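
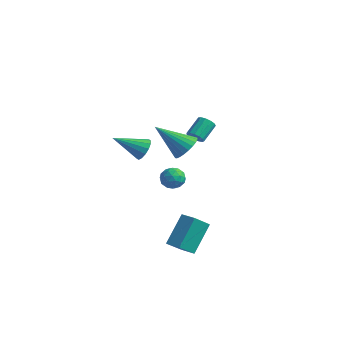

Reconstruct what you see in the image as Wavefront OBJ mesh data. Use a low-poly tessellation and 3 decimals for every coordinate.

v -1.666 -0.255 0.788
v -1.269 -0.809 0.527
v -2.734 -1.465 1.732
v -1.098 -0.709 0.849
v -1.079 -0.488 1.154
v -1.217 -0.204 1.362
v -1.476 0.067 1.416
v -1.785 0.251 1.301
v -2.063 0.299 1.05
v -2.234 0.2 0.728
v -2.253 -0.022 0.422
v -2.114 -0.306 0.215
v -1.856 -0.576 0.161
v -1.546 -0.76 0.275
v 0.292 1.558 1.71
v 0.819 1.579 1.756
v 0.716 2.583 2.477
v 0.188 2.562 2.43
v 0.749 1.744 1.517
v 0.646 2.748 2.238
v 0.534 1.849 1.339
v 0.43 2.853 2.06
v 0.242 1.862 1.279
v 0.138 2.866 1.999
v -0.034 1.779 1.355
v -0.138 2.783 2.076
v -0.207 1.625 1.544
v -0.311 2.629 2.265
v -0.221 1.45 1.786
v -0.325 2.454 2.506
v -0.073 1.31 2.003
v -0.177 2.313 2.724
v 0.192 1.248 2.128
v 0.088 2.252 2.848
v 0.488 1.284 2.119
v 0.384 2.288 2.84
v 0.722 1.408 1.981
v 0.618 2.412 2.701
v -3.782 3.951 -3.772
v -3.173 3.892 -4.235
v -3.207 3.248 -2.925
v -2.598 3.189 -3.388
v -2.767 3.863 -3.062
v -3.123 4.297 -3.585
v -3.257 2.843 -3.575
v -3.613 3.277 -4.098
v -2.849 3.207 -4.113
v -2.546 3.837 -3.796
v -3.834 3.303 -3.364
v -3.531 3.933 -3.047
v -3.528 3.983 -4.078
v -2.852 3.157 -3.082
v -2.951 3.553 -2.89
v -2.593 3.518 -3.163
v -3.499 4.221 -3.696
v -3.141 4.186 -3.968
v -2.902 4.169 -3.278
v -3.239 2.954 -3.192
v -2.881 2.919 -3.464
v -3.787 3.622 -3.997
v -3.429 3.587 -4.27
v -3.478 2.971 -3.882
v -2.979 3.546 -4.279
v -2.641 3.133 -3.781
v -3.029 2.929 -3.891
v -3.238 3.185 -4.198
v -2.802 3.916 -4.092
v -2.463 3.503 -3.594
v -2.563 3.899 -3.402
v -2.772 4.154 -3.71
v -2.611 3.514 -4.021
v -3.917 3.637 -3.566
v -3.578 3.224 -3.068
v -3.608 2.986 -3.45
v -3.817 3.241 -3.758
v -3.739 4.007 -3.379
v -3.401 3.594 -2.881
v -3.142 3.955 -2.962
v -3.351 4.211 -3.269
v -3.769 3.626 -3.139
v 3.526 -2.972 -3.346
v 3.427 -3.973 -2.476
v 3.378 -1.682 -1.877
v 3.279 -2.683 -1.008
v 4.401 -2.977 -3.252
v 4.302 -3.978 -2.383
v 4.253 -1.687 -1.784
v 4.154 -2.688 -0.914
v 2.541 -1.559 3.01
v 3.159 -2.063 3.275
v 1.239 -2.441 4.37
v 3.195 -1.806 3.475
v 3.132 -1.512 3.605
v 2.978 -1.225 3.644
v 2.759 -0.989 3.587
v 2.506 -0.84 3.442
v 2.258 -0.8 3.23
v 2.054 -0.876 2.986
v 1.924 -1.055 2.745
v 1.887 -1.312 2.544
v 1.951 -1.606 2.414
v 2.104 -1.893 2.375
v 2.324 -2.129 2.432
v 2.577 -2.279 2.578
v 2.825 -2.318 2.789
v 3.029 -2.243 3.033
f 2 1 4
f 2 4 3
f 4 1 5
f 4 5 3
f 5 1 6
f 5 6 3
f 6 1 7
f 6 7 3
f 7 1 8
f 7 8 3
f 8 1 9
f 8 9 3
f 9 1 10
f 9 10 3
f 10 1 11
f 10 11 3
f 11 1 12
f 11 12 3
f 12 1 13
f 12 13 3
f 13 1 14
f 13 14 3
f 14 1 2
f 14 2 3
f 16 15 19
f 16 19 17
f 17 19 20
f 17 20 18
f 19 15 21
f 19 21 20
f 20 21 22
f 20 22 18
f 21 15 23
f 21 23 22
f 22 23 24
f 22 24 18
f 23 15 25
f 23 25 24
f 24 25 26
f 24 26 18
f 25 15 27
f 25 27 26
f 26 27 28
f 26 28 18
f 27 15 29
f 27 29 28
f 28 29 30
f 28 30 18
f 29 15 31
f 29 31 30
f 30 31 32
f 30 32 18
f 31 15 33
f 31 33 32
f 32 33 34
f 32 34 18
f 33 15 35
f 33 35 34
f 34 35 36
f 34 36 18
f 35 15 37
f 35 37 36
f 36 37 38
f 36 38 18
f 37 15 16
f 37 16 38
f 38 16 17
f 38 17 18
f 39 76 55
f 76 50 79
f 55 79 44
f 76 79 55
f 39 55 51
f 55 44 56
f 51 56 40
f 55 56 51
f 39 51 60
f 51 40 61
f 60 61 46
f 51 61 60
f 39 60 72
f 60 46 75
f 72 75 49
f 60 75 72
f 39 72 76
f 72 49 80
f 76 80 50
f 72 80 76
f 40 56 67
f 56 44 70
f 67 70 48
f 56 70 67
f 44 79 57
f 79 50 78
f 57 78 43
f 79 78 57
f 50 80 77
f 80 49 73
f 77 73 41
f 80 73 77
f 49 75 74
f 75 46 62
f 74 62 45
f 75 62 74
f 46 61 66
f 61 40 63
f 66 63 47
f 61 63 66
f 42 68 54
f 68 48 69
f 54 69 43
f 68 69 54
f 42 54 52
f 54 43 53
f 52 53 41
f 54 53 52
f 42 52 59
f 52 41 58
f 59 58 45
f 52 58 59
f 42 59 64
f 59 45 65
f 64 65 47
f 59 65 64
f 42 64 68
f 64 47 71
f 68 71 48
f 64 71 68
f 43 69 57
f 69 48 70
f 57 70 44
f 69 70 57
f 41 53 77
f 53 43 78
f 77 78 50
f 53 78 77
f 45 58 74
f 58 41 73
f 74 73 49
f 58 73 74
f 47 65 66
f 65 45 62
f 66 62 46
f 65 62 66
f 48 71 67
f 71 47 63
f 67 63 40
f 71 63 67
f 82 84 81
f 85 82 81
f 81 84 83
f 83 85 81
f 82 88 84
f 86 82 85
f 86 88 82
f 84 88 83
f 87 85 83
f 83 88 87
f 87 86 85
f 88 86 87
f 90 89 92
f 90 92 91
f 92 89 93
f 92 93 91
f 93 89 94
f 93 94 91
f 94 89 95
f 94 95 91
f 95 89 96
f 95 96 91
f 96 89 97
f 96 97 91
f 97 89 98
f 97 98 91
f 98 89 99
f 98 99 91
f 99 89 100
f 99 100 91
f 100 89 101
f 100 101 91
f 101 89 102
f 101 102 91
f 102 89 103
f 102 103 91
f 103 89 104
f 103 104 91
f 104 89 105
f 104 105 91
f 105 89 106
f 105 106 91
f 106 89 90
f 106 90 91



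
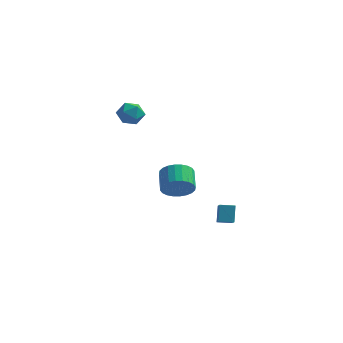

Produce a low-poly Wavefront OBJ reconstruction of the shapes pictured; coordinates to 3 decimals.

v 1.457 -3.255 -4.009
v 1.32 -2.632 -3.04
v 1.035 -2.267 -4.704
v 0.899 -1.643 -3.736
v 2.281 -2.957 -4.084
v 2.145 -2.333 -3.116
v 1.86 -1.968 -4.78
v 1.723 -1.345 -3.811
v -0.503 -4.489 -1.095
v 0.363 -4.388 -0.648
v -0.09 -3.271 -0.019
v -0.957 -3.371 -0.465
v 0.42 -4.186 -0.967
v -0.033 -3.069 -0.338
v 0.336 -4.029 -1.306
v -0.117 -2.912 -0.677
v 0.124 -3.942 -1.612
v -0.329 -2.825 -0.983
v -0.183 -3.939 -1.84
v -0.636 -2.822 -1.21
v -0.539 -4.019 -1.954
v -0.992 -2.902 -1.325
v -0.89 -4.17 -1.937
v -1.343 -3.053 -1.308
v -1.181 -4.371 -1.792
v -1.635 -3.253 -1.163
v -1.37 -4.589 -1.541
v -1.823 -3.472 -0.912
v -1.427 -4.791 -1.222
v -1.88 -3.674 -0.593
v -1.343 -4.948 -0.883
v -1.796 -3.831 -0.254
v -1.131 -5.035 -0.577
v -1.584 -3.918 0.052
v -0.824 -5.038 -0.35
v -1.277 -3.921 0.28
v -0.468 -4.958 -0.235
v -0.921 -3.841 0.394
v -0.117 -4.807 -0.252
v -0.57 -3.69 0.377
v 0.175 -4.607 -0.397
v -0.279 -3.489 0.232
v -4.146 -2.851 3.83
v -3.374 -2.806 4.21
v -3.826 -4.114 3.33
v -3.054 -4.069 3.71
v -3.767 -4.145 4.189
v -3.964 -3.364 4.498
v -3.236 -3.556 3.042
v -3.433 -2.775 3.351
v -2.811 -3.242 3.723
v -3.139 -3.606 4.432
v -4.061 -3.314 3.108
v -4.389 -3.678 3.817
f 2 4 1
f 5 2 1
f 1 4 3
f 3 5 1
f 2 8 4
f 6 2 5
f 6 8 2
f 4 8 3
f 7 5 3
f 3 8 7
f 7 6 5
f 8 6 7
f 10 9 13
f 10 13 11
f 11 13 14
f 11 14 12
f 13 9 15
f 13 15 14
f 14 15 16
f 14 16 12
f 15 9 17
f 15 17 16
f 16 17 18
f 16 18 12
f 17 9 19
f 17 19 18
f 18 19 20
f 18 20 12
f 19 9 21
f 19 21 20
f 20 21 22
f 20 22 12
f 21 9 23
f 21 23 22
f 22 23 24
f 22 24 12
f 23 9 25
f 23 25 24
f 24 25 26
f 24 26 12
f 25 9 27
f 25 27 26
f 26 27 28
f 26 28 12
f 27 9 29
f 27 29 28
f 28 29 30
f 28 30 12
f 29 9 31
f 29 31 30
f 30 31 32
f 30 32 12
f 31 9 33
f 31 33 32
f 32 33 34
f 32 34 12
f 33 9 35
f 33 35 34
f 34 35 36
f 34 36 12
f 35 9 37
f 35 37 36
f 36 37 38
f 36 38 12
f 37 9 39
f 37 39 38
f 38 39 40
f 38 40 12
f 39 9 41
f 39 41 40
f 40 41 42
f 40 42 12
f 41 9 10
f 41 10 42
f 42 10 11
f 42 11 12
f 43 54 48
f 43 48 44
f 43 44 50
f 43 50 53
f 43 53 54
f 44 48 52
f 48 54 47
f 54 53 45
f 53 50 49
f 50 44 51
f 46 52 47
f 46 47 45
f 46 45 49
f 46 49 51
f 46 51 52
f 47 52 48
f 45 47 54
f 49 45 53
f 51 49 50
f 52 51 44



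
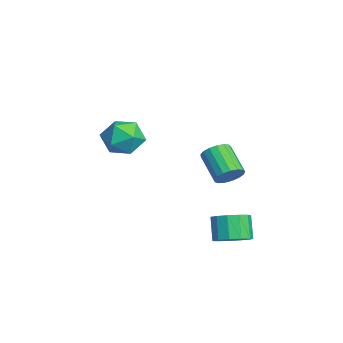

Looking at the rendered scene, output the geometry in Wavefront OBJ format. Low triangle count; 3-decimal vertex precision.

v 3.506 3.205 -3.321
v 4.24 2.915 -2.829
v 3.509 2.965 -1.708
v 2.774 3.255 -2.199
v 4.264 3.439 -2.836
v 3.533 3.488 -1.715
v 4.048 3.888 -2.997
v 3.316 3.937 -1.876
v 3.659 4.121 -3.261
v 2.928 4.17 -2.139
v 3.222 4.063 -3.544
v 2.49 4.112 -2.422
v 2.875 3.732 -3.756
v 2.143 3.782 -2.634
v 2.728 3.235 -3.83
v 1.996 3.284 -2.708
v 2.828 2.728 -3.742
v 2.096 2.777 -2.62
v 3.143 2.373 -3.521
v 2.412 2.422 -2.399
v 3.574 2.282 -3.236
v 2.842 2.331 -2.114
v 3.983 2.484 -2.978
v 3.251 2.533 -1.857
v -1.523 4.104 -1.903
v -1.044 3.701 -1.422
v -2.437 3.292 -0.376
v -2.917 3.696 -0.857
v -1.04 4.052 -1.28
v -2.434 3.643 -0.234
v -1.147 4.414 -1.281
v -2.541 4.006 -0.235
v -1.341 4.706 -1.425
v -2.734 4.297 -0.379
v -1.576 4.86 -1.678
v -2.969 4.451 -0.632
v -1.799 4.84 -1.983
v -3.192 4.432 -0.936
v -1.959 4.653 -2.269
v -3.352 4.244 -1.223
v -2.019 4.339 -2.472
v -3.413 3.93 -1.425
v -1.966 3.972 -2.544
v -3.359 3.563 -1.498
v -1.811 3.635 -2.47
v -3.204 3.226 -1.423
v -1.59 3.406 -2.265
v -2.984 2.997 -1.219
v -1.354 3.336 -1.978
v -2.748 2.928 -0.932
v -1.157 3.443 -1.674
v -2.551 3.034 -0.627
v 1.187 -0.832 2.897
v 2.205 -0.47 2.727
v 1.795 -2.49 3.013
v 2.813 -2.128 2.843
v 2.297 -1.891 3.778
v 1.922 -0.867 3.706
v 2.078 -2.093 2.034
v 1.703 -1.069 1.962
v 2.756 -1.25 2.194
v 2.891 -1.125 3.271
v 1.109 -1.835 2.469
v 1.244 -1.71 3.546
f 2 1 5
f 2 5 3
f 3 5 6
f 3 6 4
f 5 1 7
f 5 7 6
f 6 7 8
f 6 8 4
f 7 1 9
f 7 9 8
f 8 9 10
f 8 10 4
f 9 1 11
f 9 11 10
f 10 11 12
f 10 12 4
f 11 1 13
f 11 13 12
f 12 13 14
f 12 14 4
f 13 1 15
f 13 15 14
f 14 15 16
f 14 16 4
f 15 1 17
f 15 17 16
f 16 17 18
f 16 18 4
f 17 1 19
f 17 19 18
f 18 19 20
f 18 20 4
f 19 1 21
f 19 21 20
f 20 21 22
f 20 22 4
f 21 1 23
f 21 23 22
f 22 23 24
f 22 24 4
f 23 1 2
f 23 2 24
f 24 2 3
f 24 3 4
f 26 25 29
f 26 29 27
f 27 29 30
f 27 30 28
f 29 25 31
f 29 31 30
f 30 31 32
f 30 32 28
f 31 25 33
f 31 33 32
f 32 33 34
f 32 34 28
f 33 25 35
f 33 35 34
f 34 35 36
f 34 36 28
f 35 25 37
f 35 37 36
f 36 37 38
f 36 38 28
f 37 25 39
f 37 39 38
f 38 39 40
f 38 40 28
f 39 25 41
f 39 41 40
f 40 41 42
f 40 42 28
f 41 25 43
f 41 43 42
f 42 43 44
f 42 44 28
f 43 25 45
f 43 45 44
f 44 45 46
f 44 46 28
f 45 25 47
f 45 47 46
f 46 47 48
f 46 48 28
f 47 25 49
f 47 49 48
f 48 49 50
f 48 50 28
f 49 25 51
f 49 51 50
f 50 51 52
f 50 52 28
f 51 25 26
f 51 26 52
f 52 26 27
f 52 27 28
f 53 64 58
f 53 58 54
f 53 54 60
f 53 60 63
f 53 63 64
f 54 58 62
f 58 64 57
f 64 63 55
f 63 60 59
f 60 54 61
f 56 62 57
f 56 57 55
f 56 55 59
f 56 59 61
f 56 61 62
f 57 62 58
f 55 57 64
f 59 55 63
f 61 59 60
f 62 61 54



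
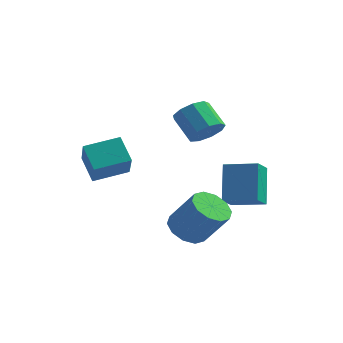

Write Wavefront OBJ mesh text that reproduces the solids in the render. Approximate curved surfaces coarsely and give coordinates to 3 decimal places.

v 1.806 -0.968 -4.298
v 2.557 -0.966 -4.847
v 3.665 -1.03 -3.33
v 2.914 -1.032 -2.782
v 2.423 -0.42 -4.726
v 3.532 -0.484 -3.209
v 2.054 -0.083 -4.442
v 3.162 -0.148 -2.925
v 1.59 -0.085 -4.103
v 2.698 -0.149 -2.586
v 1.208 -0.423 -3.839
v 2.317 -0.488 -2.322
v 1.055 -0.97 -3.75
v 2.163 -1.034 -2.233
v 1.188 -1.516 -3.871
v 2.297 -1.58 -2.354
v 1.558 -1.852 -4.155
v 2.666 -1.917 -2.638
v 2.022 -1.851 -4.494
v 3.13 -1.915 -2.977
v 2.403 -1.512 -4.758
v 3.512 -1.577 -3.241
v 2.283 1.503 -3.728
v 1.877 2.571 -2.16
v 2.277 2.544 -4.438
v 1.871 3.612 -2.87
v 3.769 1.688 -3.47
v 3.363 2.756 -1.902
v 3.763 2.729 -4.18
v 3.357 3.797 -2.612
v -2.315 -1.066 -2.366
v -3.095 -0.465 -1.457
v -1.151 -0.029 -2.053
v -1.931 0.572 -1.143
v -1.709 -2.112 -1.157
v -2.489 -1.511 -0.247
v -0.545 -1.075 -0.843
v -1.325 -0.474 0.066
v 0.846 3.323 -0.799
v 1.439 3.332 -0.163
v 0.448 3.885 0.755
v -0.146 3.877 0.119
v 1.452 3.847 -0.46
v 0.461 4.401 0.458
v 1.181 4.118 -0.916
v 0.19 4.671 0.002
v 0.753 4.016 -1.317
v -0.238 4.57 -0.399
v 0.369 3.591 -1.476
v -0.623 4.144 -0.558
v 0.207 3.04 -1.318
v -0.784 3.594 -0.4
v 0.345 2.622 -0.917
v -0.647 3.175 0.001
v 0.716 2.532 -0.461
v -0.275 3.085 0.456
v 1.149 2.812 -0.163
v 0.157 3.366 0.754
f 2 1 5
f 2 5 3
f 3 5 6
f 3 6 4
f 5 1 7
f 5 7 6
f 6 7 8
f 6 8 4
f 7 1 9
f 7 9 8
f 8 9 10
f 8 10 4
f 9 1 11
f 9 11 10
f 10 11 12
f 10 12 4
f 11 1 13
f 11 13 12
f 12 13 14
f 12 14 4
f 13 1 15
f 13 15 14
f 14 15 16
f 14 16 4
f 15 1 17
f 15 17 16
f 16 17 18
f 16 18 4
f 17 1 19
f 17 19 18
f 18 19 20
f 18 20 4
f 19 1 21
f 19 21 20
f 20 21 22
f 20 22 4
f 21 1 2
f 21 2 22
f 22 2 3
f 22 3 4
f 24 26 23
f 27 24 23
f 23 26 25
f 25 27 23
f 24 30 26
f 28 24 27
f 28 30 24
f 26 30 25
f 29 27 25
f 25 30 29
f 29 28 27
f 30 28 29
f 32 34 31
f 35 32 31
f 31 34 33
f 33 35 31
f 32 38 34
f 36 32 35
f 36 38 32
f 34 38 33
f 37 35 33
f 33 38 37
f 37 36 35
f 38 36 37
f 40 39 43
f 40 43 41
f 41 43 44
f 41 44 42
f 43 39 45
f 43 45 44
f 44 45 46
f 44 46 42
f 45 39 47
f 45 47 46
f 46 47 48
f 46 48 42
f 47 39 49
f 47 49 48
f 48 49 50
f 48 50 42
f 49 39 51
f 49 51 50
f 50 51 52
f 50 52 42
f 51 39 53
f 51 53 52
f 52 53 54
f 52 54 42
f 53 39 55
f 53 55 54
f 54 55 56
f 54 56 42
f 55 39 57
f 55 57 56
f 56 57 58
f 56 58 42
f 57 39 40
f 57 40 58
f 58 40 41
f 58 41 42



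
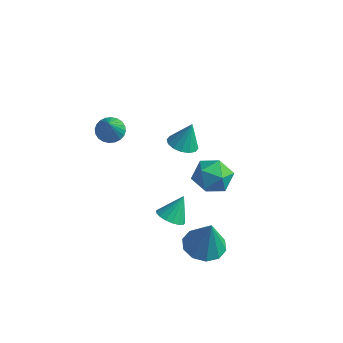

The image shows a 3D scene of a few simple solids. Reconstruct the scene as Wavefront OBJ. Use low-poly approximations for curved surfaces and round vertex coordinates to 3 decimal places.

v -3.05 -2.436 0.449
v -2.468 -2.047 0.424
v -2.35 -3.384 1.991
v -2.626 -1.897 0.589
v -2.848 -1.828 0.732
v -3.101 -1.852 0.832
v -3.346 -1.965 0.874
v -3.546 -2.149 0.851
v -3.671 -2.378 0.767
v -3.701 -2.615 0.635
v -3.632 -2.825 0.475
v -3.474 -2.975 0.31
v -3.252 -3.044 0.167
v -2.999 -3.02 0.067
v -2.754 -2.907 0.025
v -2.554 -2.723 0.048
v -2.429 -2.494 0.132
v -2.399 -2.257 0.264
v 2.877 -3.306 -3.832
v 3.834 -3.512 -4.079
v 3.323 -3.394 -2.028
v 3.776 -2.892 -4.034
v 3.374 -2.43 -3.912
v 2.782 -2.303 -3.759
v 2.227 -2.559 -3.634
v 1.92 -3.1 -3.585
v 1.978 -3.72 -3.63
v 2.38 -4.181 -3.752
v 2.972 -4.309 -3.904
v 3.527 -4.053 -4.029
v 1.727 -4.253 -1.717
v 2.311 -3.971 -2.008
v 1.913 -3.527 -0.643
v 2.062 -3.762 -2.107
v 1.736 -3.665 -2.116
v 1.408 -3.703 -2.034
v 1.154 -3.867 -1.879
v 1.031 -4.119 -1.688
v 1.067 -4.402 -1.503
v 1.255 -4.651 -1.367
v 1.551 -4.808 -1.312
v 1.887 -4.839 -1.349
v 2.187 -4.735 -1.471
v 2.382 -4.521 -1.649
v 2.426 -4.245 -1.843
v -0.953 0.203 -1.372
v -0.306 0.55 -1.604
v -0.707 0.617 -0.068
v -0.59 0.827 -1.639
v -0.971 0.938 -1.602
v -1.347 0.851 -1.503
v -1.618 0.591 -1.37
v -1.71 0.227 -1.237
v -1.6 -0.144 -1.14
v -1.316 -0.421 -1.105
v -0.935 -0.532 -1.142
v -0.558 -0.445 -1.241
v -0.288 -0.185 -1.374
v -0.195 0.179 -1.507
v 0.713 1.194 -4.013
v 1.257 1.234 -3.101
v -0.257 -0.074 -3.379
v 0.287 -0.034 -2.467
v -0.356 0.767 -2.738
v 0.243 1.551 -3.13
v 0.757 -0.391 -3.35
v 1.356 0.393 -3.742
v 1.284 0.255 -2.692
v 0.596 0.97 -2.313
v 0.404 0.19 -4.167
v -0.284 0.905 -3.788
f 2 1 4
f 2 4 3
f 4 1 5
f 4 5 3
f 5 1 6
f 5 6 3
f 6 1 7
f 6 7 3
f 7 1 8
f 7 8 3
f 8 1 9
f 8 9 3
f 9 1 10
f 9 10 3
f 10 1 11
f 10 11 3
f 11 1 12
f 11 12 3
f 12 1 13
f 12 13 3
f 13 1 14
f 13 14 3
f 14 1 15
f 14 15 3
f 15 1 16
f 15 16 3
f 16 1 17
f 16 17 3
f 17 1 18
f 17 18 3
f 18 1 2
f 18 2 3
f 20 19 22
f 20 22 21
f 22 19 23
f 22 23 21
f 23 19 24
f 23 24 21
f 24 19 25
f 24 25 21
f 25 19 26
f 25 26 21
f 26 19 27
f 26 27 21
f 27 19 28
f 27 28 21
f 28 19 29
f 28 29 21
f 29 19 30
f 29 30 21
f 30 19 20
f 30 20 21
f 32 31 34
f 32 34 33
f 34 31 35
f 34 35 33
f 35 31 36
f 35 36 33
f 36 31 37
f 36 37 33
f 37 31 38
f 37 38 33
f 38 31 39
f 38 39 33
f 39 31 40
f 39 40 33
f 40 31 41
f 40 41 33
f 41 31 42
f 41 42 33
f 42 31 43
f 42 43 33
f 43 31 44
f 43 44 33
f 44 31 45
f 44 45 33
f 45 31 32
f 45 32 33
f 47 46 49
f 47 49 48
f 49 46 50
f 49 50 48
f 50 46 51
f 50 51 48
f 51 46 52
f 51 52 48
f 52 46 53
f 52 53 48
f 53 46 54
f 53 54 48
f 54 46 55
f 54 55 48
f 55 46 56
f 55 56 48
f 56 46 57
f 56 57 48
f 57 46 58
f 57 58 48
f 58 46 59
f 58 59 48
f 59 46 47
f 59 47 48
f 60 71 65
f 60 65 61
f 60 61 67
f 60 67 70
f 60 70 71
f 61 65 69
f 65 71 64
f 71 70 62
f 70 67 66
f 67 61 68
f 63 69 64
f 63 64 62
f 63 62 66
f 63 66 68
f 63 68 69
f 64 69 65
f 62 64 71
f 66 62 70
f 68 66 67
f 69 68 61



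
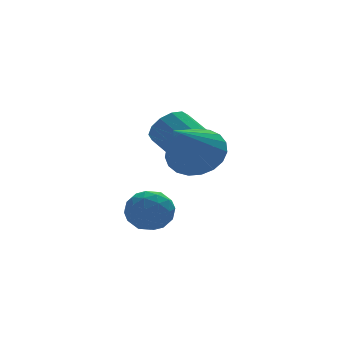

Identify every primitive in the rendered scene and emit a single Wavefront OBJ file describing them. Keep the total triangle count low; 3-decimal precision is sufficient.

v 1.906 1.22 1.85
v 2.224 1.052 2.415
v 1.911 2.012 2.876
v 1.594 2.18 2.31
v 2.476 1.236 2.203
v 2.163 2.196 2.663
v 2.547 1.415 1.878
v 2.234 2.375 2.338
v 2.414 1.532 1.544
v 2.102 2.492 2.005
v 2.121 1.55 1.307
v 1.808 2.51 1.768
v 1.759 1.463 1.243
v 1.446 2.423 1.703
v 1.444 1.299 1.371
v 1.131 2.259 1.832
v 1.276 1.11 1.651
v 0.963 2.07 2.112
v 1.308 0.956 1.994
v 0.995 1.916 2.455
v 1.53 0.885 2.292
v 1.217 1.846 2.752
v 1.871 0.921 2.449
v 1.559 1.882 2.909
v 0.314 0.829 -0.047
v 0.823 0.387 -0.285
v -0.243 -0.067 0.425
v 0.266 -0.509 0.187
v 0.413 -0.042 0.708
v 0.758 0.512 0.416
v -0.178 -0.192 -0.276
v 0.167 0.362 -0.568
v 0.519 -0.244 -0.427
v 0.884 -0.151 0.181
v -0.304 0.471 -0.041
v 0.061 0.564 0.567
v 0.618 0.687 -0.208
v -0.038 -0.367 0.348
v 0.049 -0.092 0.654
v 0.348 -0.352 0.513
v 0.579 0.761 0.204
v 0.878 0.501 0.064
v 0.637 0.248 0.648
v -0.298 -0.181 0.076
v 0.001 -0.441 -0.064
v 0.232 0.672 -0.373
v 0.531 0.412 -0.514
v -0.057 0.072 -0.508
v 0.738 0.056 -0.431
v 0.41 -0.471 -0.153
v 0.15 -0.285 -0.425
v 0.352 0.041 -0.597
v 0.953 0.111 -0.074
v 0.625 -0.416 0.204
v 0.712 -0.142 0.51
v 0.914 0.184 0.338
v 0.774 -0.26 -0.157
v -0.045 0.736 -0.064
v -0.373 0.209 0.214
v -0.334 0.136 -0.198
v -0.132 0.462 -0.37
v 0.17 0.791 0.293
v -0.158 0.264 0.571
v 0.228 0.279 0.737
v 0.43 0.605 0.565
v -0.194 0.58 0.297
v 1.137 -0.966 2.422
v 1.834 -1.276 2.772
v 0.163 -1.874 3.558
v 1.782 -0.986 2.959
v 1.618 -0.692 3.053
v 1.371 -0.446 3.038
v 1.083 -0.289 2.917
v 0.805 -0.25 2.709
v 0.584 -0.335 2.453
v 0.458 -0.528 2.19
v 0.45 -0.798 1.968
v 0.561 -1.096 1.824
v 0.771 -1.372 1.784
v 1.044 -1.578 1.854
v 1.334 -1.678 2.022
v 1.589 -1.655 2.259
v 1.766 -1.513 2.524
f 2 1 5
f 2 5 3
f 3 5 6
f 3 6 4
f 5 1 7
f 5 7 6
f 6 7 8
f 6 8 4
f 7 1 9
f 7 9 8
f 8 9 10
f 8 10 4
f 9 1 11
f 9 11 10
f 10 11 12
f 10 12 4
f 11 1 13
f 11 13 12
f 12 13 14
f 12 14 4
f 13 1 15
f 13 15 14
f 14 15 16
f 14 16 4
f 15 1 17
f 15 17 16
f 16 17 18
f 16 18 4
f 17 1 19
f 17 19 18
f 18 19 20
f 18 20 4
f 19 1 21
f 19 21 20
f 20 21 22
f 20 22 4
f 21 1 23
f 21 23 22
f 22 23 24
f 22 24 4
f 23 1 2
f 23 2 24
f 24 2 3
f 24 3 4
f 25 62 41
f 62 36 65
f 41 65 30
f 62 65 41
f 25 41 37
f 41 30 42
f 37 42 26
f 41 42 37
f 25 37 46
f 37 26 47
f 46 47 32
f 37 47 46
f 25 46 58
f 46 32 61
f 58 61 35
f 46 61 58
f 25 58 62
f 58 35 66
f 62 66 36
f 58 66 62
f 26 42 53
f 42 30 56
f 53 56 34
f 42 56 53
f 30 65 43
f 65 36 64
f 43 64 29
f 65 64 43
f 36 66 63
f 66 35 59
f 63 59 27
f 66 59 63
f 35 61 60
f 61 32 48
f 60 48 31
f 61 48 60
f 32 47 52
f 47 26 49
f 52 49 33
f 47 49 52
f 28 54 40
f 54 34 55
f 40 55 29
f 54 55 40
f 28 40 38
f 40 29 39
f 38 39 27
f 40 39 38
f 28 38 45
f 38 27 44
f 45 44 31
f 38 44 45
f 28 45 50
f 45 31 51
f 50 51 33
f 45 51 50
f 28 50 54
f 50 33 57
f 54 57 34
f 50 57 54
f 29 55 43
f 55 34 56
f 43 56 30
f 55 56 43
f 27 39 63
f 39 29 64
f 63 64 36
f 39 64 63
f 31 44 60
f 44 27 59
f 60 59 35
f 44 59 60
f 33 51 52
f 51 31 48
f 52 48 32
f 51 48 52
f 34 57 53
f 57 33 49
f 53 49 26
f 57 49 53
f 68 67 70
f 68 70 69
f 70 67 71
f 70 71 69
f 71 67 72
f 71 72 69
f 72 67 73
f 72 73 69
f 73 67 74
f 73 74 69
f 74 67 75
f 74 75 69
f 75 67 76
f 75 76 69
f 76 67 77
f 76 77 69
f 77 67 78
f 77 78 69
f 78 67 79
f 78 79 69
f 79 67 80
f 79 80 69
f 80 67 81
f 80 81 69
f 81 67 82
f 81 82 69
f 82 67 83
f 82 83 69
f 83 67 68
f 83 68 69



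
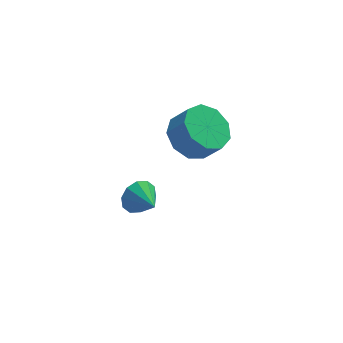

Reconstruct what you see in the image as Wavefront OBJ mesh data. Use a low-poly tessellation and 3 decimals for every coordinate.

v -1.589 -0.846 0.891
v -1.057 0.047 0.915
v -0.479 -0.32 1.813
v -1.011 -1.214 1.789
v -1.643 0.102 1.314
v -1.066 -0.266 2.213
v -2.204 -0.287 1.515
v -1.626 -0.654 2.414
v -2.477 -0.937 1.424
v -1.899 -1.305 2.323
v -2.334 -1.545 1.084
v -1.756 -1.913 1.982
v -1.843 -1.826 0.653
v -1.265 -2.194 1.551
v -1.233 -1.648 0.333
v -0.655 -2.016 1.232
v -0.789 -1.095 0.274
v -0.211 -1.463 1.173
v -0.72 -0.426 0.504
v -0.142 -0.793 1.403
v -3.455 -0.421 -3.042
v -3.015 -0.473 -3.672
v -3.025 -1.439 -2.658
v -2.767 -0.242 -3.338
v -2.782 -0.08 -2.891
v -3.053 -0.048 -2.501
v -3.479 -0.158 -2.318
v -3.895 -0.369 -2.412
v -4.143 -0.6 -2.746
v -4.128 -0.762 -3.193
v -3.857 -0.794 -3.583
v -3.431 -0.684 -3.765
f 2 1 5
f 2 5 3
f 3 5 6
f 3 6 4
f 5 1 7
f 5 7 6
f 6 7 8
f 6 8 4
f 7 1 9
f 7 9 8
f 8 9 10
f 8 10 4
f 9 1 11
f 9 11 10
f 10 11 12
f 10 12 4
f 11 1 13
f 11 13 12
f 12 13 14
f 12 14 4
f 13 1 15
f 13 15 14
f 14 15 16
f 14 16 4
f 15 1 17
f 15 17 16
f 16 17 18
f 16 18 4
f 17 1 19
f 17 19 18
f 18 19 20
f 18 20 4
f 19 1 2
f 19 2 20
f 20 2 3
f 20 3 4
f 22 21 24
f 22 24 23
f 24 21 25
f 24 25 23
f 25 21 26
f 25 26 23
f 26 21 27
f 26 27 23
f 27 21 28
f 27 28 23
f 28 21 29
f 28 29 23
f 29 21 30
f 29 30 23
f 30 21 31
f 30 31 23
f 31 21 32
f 31 32 23
f 32 21 22
f 32 22 23



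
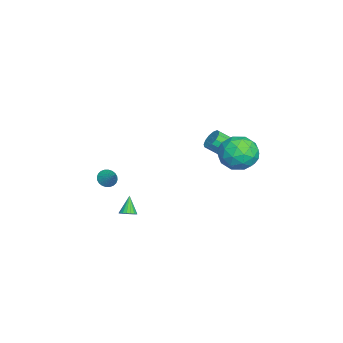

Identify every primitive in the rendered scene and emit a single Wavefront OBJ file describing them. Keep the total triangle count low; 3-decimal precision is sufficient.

v -2.758 -3.524 -0.162
v -2.425 -3.322 -0.644
v -1.982 -2.936 0.622
v -2.586 -3.143 -0.619
v -2.773 -3.022 -0.525
v -2.957 -2.978 -0.375
v -3.112 -3.016 -0.193
v -3.212 -3.132 -0.006
v -3.244 -3.308 0.157
v -3.201 -3.517 0.272
v -3.091 -3.726 0.321
v -2.931 -3.906 0.296
v -2.744 -4.027 0.202
v -2.559 -4.071 0.052
v -2.404 -4.033 -0.13
v -2.304 -3.917 -0.317
v -2.272 -3.741 -0.48
v -2.315 -3.532 -0.595
v -0.679 4.729 4.693
v 0.423 4.388 4.298
v -1.523 3.612 3.302
v -0.421 3.271 2.907
v -0.824 2.89 3.993
v -0.302 3.58 4.853
v -0.798 4.42 2.747
v -0.276 5.11 3.607
v 0.35 4.197 3.095
v 0.334 3.251 3.865
v -1.434 4.749 3.735
v -1.45 3.803 4.505
v -0.054 4.657 4.617
v -1.046 3.343 2.983
v -1.283 3.119 3.621
v -0.635 2.919 3.389
v -0.48 4.182 4.944
v 0.168 3.982 4.711
v -0.566 3.101 4.532
v -1.268 4.018 2.889
v -0.62 3.818 2.656
v -0.465 5.081 4.211
v 0.183 4.881 3.979
v -0.534 4.899 3.068
v 0.551 4.344 3.678
v 0.055 3.687 2.861
v -0.167 4.362 2.767
v 0.14 4.768 3.272
v 0.541 3.788 4.131
v 0.045 3.131 3.314
v -0.192 2.907 3.952
v 0.115 3.313 4.457
v 0.498 3.676 3.424
v -1.145 4.869 4.286
v -1.641 4.212 3.469
v -1.215 4.687 3.143
v -0.908 5.093 3.648
v -1.155 4.313 4.739
v -1.651 3.656 3.922
v -1.24 3.232 4.328
v -0.933 3.638 4.833
v -1.598 4.324 4.176
v -3.091 3.476 2.473
v -2.407 3.564 2.449
v -2.225 2.392 3.384
v -2.909 2.304 3.407
v -2.536 3.78 2.746
v -2.353 2.609 3.68
v -2.84 3.9 2.956
v -2.657 2.728 3.89
v -3.225 3.885 3.012
v -3.042 2.713 3.947
v -3.567 3.74 2.897
v -3.384 2.568 3.832
v -3.758 3.512 2.648
v -3.575 2.34 3.582
v -3.737 3.271 2.343
v -3.555 2.1 3.277
v -3.512 3.096 2.079
v -3.329 1.924 3.013
v -3.153 3.042 1.94
v -2.97 1.87 2.875
v -2.774 3.125 1.97
v -2.591 1.953 2.905
v -2.496 3.32 2.16
v -2.314 2.148 3.095
v 0.438 -1.885 -0.868
v 0.698 -1.492 -0.672
v -0.278 -1.895 0.108
v 0.535 -1.39 -0.792
v 0.352 -1.386 -0.926
v 0.186 -1.48 -1.049
v 0.07 -1.655 -1.135
v 0.027 -1.875 -1.169
v 0.065 -2.097 -1.144
v 0.177 -2.277 -1.063
v 0.341 -2.38 -0.944
v 0.524 -2.384 -0.81
v 0.69 -2.29 -0.687
v 0.806 -2.115 -0.6
v 0.849 -1.895 -0.566
v 0.811 -1.672 -0.592
f 2 1 4
f 2 4 3
f 4 1 5
f 4 5 3
f 5 1 6
f 5 6 3
f 6 1 7
f 6 7 3
f 7 1 8
f 7 8 3
f 8 1 9
f 8 9 3
f 9 1 10
f 9 10 3
f 10 1 11
f 10 11 3
f 11 1 12
f 11 12 3
f 12 1 13
f 12 13 3
f 13 1 14
f 13 14 3
f 14 1 15
f 14 15 3
f 15 1 16
f 15 16 3
f 16 1 17
f 16 17 3
f 17 1 18
f 17 18 3
f 18 1 2
f 18 2 3
f 19 56 35
f 56 30 59
f 35 59 24
f 56 59 35
f 19 35 31
f 35 24 36
f 31 36 20
f 35 36 31
f 19 31 40
f 31 20 41
f 40 41 26
f 31 41 40
f 19 40 52
f 40 26 55
f 52 55 29
f 40 55 52
f 19 52 56
f 52 29 60
f 56 60 30
f 52 60 56
f 20 36 47
f 36 24 50
f 47 50 28
f 36 50 47
f 24 59 37
f 59 30 58
f 37 58 23
f 59 58 37
f 30 60 57
f 60 29 53
f 57 53 21
f 60 53 57
f 29 55 54
f 55 26 42
f 54 42 25
f 55 42 54
f 26 41 46
f 41 20 43
f 46 43 27
f 41 43 46
f 22 48 34
f 48 28 49
f 34 49 23
f 48 49 34
f 22 34 32
f 34 23 33
f 32 33 21
f 34 33 32
f 22 32 39
f 32 21 38
f 39 38 25
f 32 38 39
f 22 39 44
f 39 25 45
f 44 45 27
f 39 45 44
f 22 44 48
f 44 27 51
f 48 51 28
f 44 51 48
f 23 49 37
f 49 28 50
f 37 50 24
f 49 50 37
f 21 33 57
f 33 23 58
f 57 58 30
f 33 58 57
f 25 38 54
f 38 21 53
f 54 53 29
f 38 53 54
f 27 45 46
f 45 25 42
f 46 42 26
f 45 42 46
f 28 51 47
f 51 27 43
f 47 43 20
f 51 43 47
f 62 61 65
f 62 65 63
f 63 65 66
f 63 66 64
f 65 61 67
f 65 67 66
f 66 67 68
f 66 68 64
f 67 61 69
f 67 69 68
f 68 69 70
f 68 70 64
f 69 61 71
f 69 71 70
f 70 71 72
f 70 72 64
f 71 61 73
f 71 73 72
f 72 73 74
f 72 74 64
f 73 61 75
f 73 75 74
f 74 75 76
f 74 76 64
f 75 61 77
f 75 77 76
f 76 77 78
f 76 78 64
f 77 61 79
f 77 79 78
f 78 79 80
f 78 80 64
f 79 61 81
f 79 81 80
f 80 81 82
f 80 82 64
f 81 61 83
f 81 83 82
f 82 83 84
f 82 84 64
f 83 61 62
f 83 62 84
f 84 62 63
f 84 63 64
f 86 85 88
f 86 88 87
f 88 85 89
f 88 89 87
f 89 85 90
f 89 90 87
f 90 85 91
f 90 91 87
f 91 85 92
f 91 92 87
f 92 85 93
f 92 93 87
f 93 85 94
f 93 94 87
f 94 85 95
f 94 95 87
f 95 85 96
f 95 96 87
f 96 85 97
f 96 97 87
f 97 85 98
f 97 98 87
f 98 85 99
f 98 99 87
f 99 85 100
f 99 100 87
f 100 85 86
f 100 86 87



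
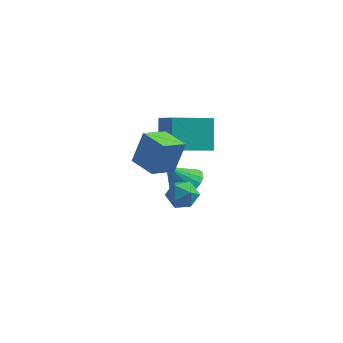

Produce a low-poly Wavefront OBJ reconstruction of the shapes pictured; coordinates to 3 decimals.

v -0.172 -0.293 0.793
v -0.35 0.884 2.143
v -0.943 0.527 -0.023
v -1.121 1.704 1.327
v 1.621 0.736 0.133
v 1.443 1.913 1.483
v 0.85 1.556 -0.683
v 0.672 2.733 0.667
v 0.149 2.13 -3.812
v 0.894 1.691 -3.311
v -0.809 1.97 -2.528
v 0.952 2.092 -3.217
v 0.871 2.5 -3.227
v 0.665 2.843 -3.337
v 0.37 3.064 -3.53
v 0.037 3.123 -3.771
v -0.277 3.011 -4.02
v -0.517 2.746 -4.232
v -0.642 2.375 -4.372
v -0.63 1.962 -4.415
v -0.484 1.577 -4.354
v -0.228 1.289 -4.199
v 0.094 1.146 -3.977
v 0.425 1.173 -3.726
v 0.708 1.366 -3.491
v 0.899 -1.914 -0.403
v 1.456 -2.505 -0.229
v -0.096 -2.795 -0.211
v 0.461 -3.386 -0.037
v 0.348 -2.754 0.49
v 0.964 -2.209 0.371
v 0.396 -3.091 -0.811
v 1.012 -2.546 -0.93
v 1.145 -3.233 -0.481
v 1.116 -3.024 0.322
v 0.244 -2.276 -0.762
v 0.215 -2.067 0.041
v -1.633 -2.502 1.768
v -1.201 -1.959 3.309
v -0.78 -1.528 1.186
v -0.348 -0.984 2.726
v -0.572 -3.416 1.794
v -0.14 -2.872 3.334
v 0.281 -2.441 1.211
v 0.713 -1.898 2.752
f 2 4 1
f 5 2 1
f 1 4 3
f 3 5 1
f 2 8 4
f 6 2 5
f 6 8 2
f 4 8 3
f 7 5 3
f 3 8 7
f 7 6 5
f 8 6 7
f 10 9 12
f 10 12 11
f 12 9 13
f 12 13 11
f 13 9 14
f 13 14 11
f 14 9 15
f 14 15 11
f 15 9 16
f 15 16 11
f 16 9 17
f 16 17 11
f 17 9 18
f 17 18 11
f 18 9 19
f 18 19 11
f 19 9 20
f 19 20 11
f 20 9 21
f 20 21 11
f 21 9 22
f 21 22 11
f 22 9 23
f 22 23 11
f 23 9 24
f 23 24 11
f 24 9 25
f 24 25 11
f 25 9 10
f 25 10 11
f 26 37 31
f 26 31 27
f 26 27 33
f 26 33 36
f 26 36 37
f 27 31 35
f 31 37 30
f 37 36 28
f 36 33 32
f 33 27 34
f 29 35 30
f 29 30 28
f 29 28 32
f 29 32 34
f 29 34 35
f 30 35 31
f 28 30 37
f 32 28 36
f 34 32 33
f 35 34 27
f 39 41 38
f 42 39 38
f 38 41 40
f 40 42 38
f 39 45 41
f 43 39 42
f 43 45 39
f 41 45 40
f 44 42 40
f 40 45 44
f 44 43 42
f 45 43 44



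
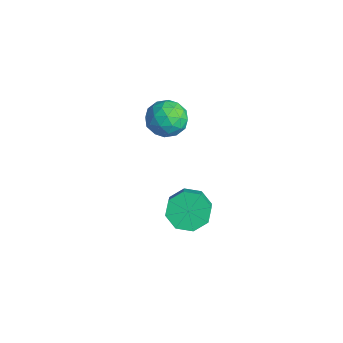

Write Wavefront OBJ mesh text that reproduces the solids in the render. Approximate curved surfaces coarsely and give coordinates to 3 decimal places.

v -3.4 0.845 -1.18
v -2.779 1.599 -1.027
v -2.281 -0.179 -0.673
v -1.66 0.575 -0.52
v -2.457 0.467 0.055
v -3.148 1.099 -0.259
v -1.912 0.321 -1.441
v -2.603 0.953 -1.755
v -1.859 1.275 -1.189
v -2.196 1.365 -0.264
v -2.864 0.055 -1.436
v -3.201 0.145 -0.511
v -3.188 1.312 -1.148
v -1.872 0.108 -0.552
v -2.341 0.044 -0.214
v -1.976 0.488 -0.124
v -3.405 1.018 -0.696
v -3.04 1.461 -0.607
v -2.85 0.796 0.03
v -2.02 -0.041 -1.093
v -1.655 0.402 -1.004
v -3.084 0.932 -1.576
v -2.719 1.376 -1.486
v -2.21 0.624 -1.73
v -2.282 1.564 -1.154
v -1.625 0.963 -0.855
v -1.772 0.813 -1.397
v -2.179 1.185 -1.581
v -2.48 1.617 -0.61
v -1.823 1.016 -0.312
v -2.291 0.952 0.026
v -2.697 1.324 -0.158
v -1.94 1.427 -0.705
v -3.237 0.404 -1.388
v -2.58 -0.197 -1.09
v -2.363 0.096 -1.542
v -2.769 0.468 -1.726
v -3.435 0.457 -0.845
v -2.778 -0.144 -0.546
v -2.881 0.235 -0.119
v -3.288 0.607 -0.303
v -3.12 -0.007 -0.995
v 1.914 -0.334 -2.491
v 2.552 -0.412 -3.191
v 3.484 -0.884 -2.289
v 2.846 -0.806 -1.589
v 2.57 0.24 -2.868
v 3.502 -0.232 -1.967
v 2.204 0.555 -2.325
v 3.136 0.083 -1.423
v 1.668 0.35 -1.879
v 2.6 -0.122 -0.977
v 1.276 -0.256 -1.791
v 2.208 -0.728 -0.889
v 1.258 -0.908 -2.113
v 2.19 -1.38 -1.212
v 1.624 -1.223 -2.657
v 2.556 -1.695 -1.755
v 2.16 -1.018 -3.103
v 3.092 -1.49 -2.201
f 1 38 17
f 38 12 41
f 17 41 6
f 38 41 17
f 1 17 13
f 17 6 18
f 13 18 2
f 17 18 13
f 1 13 22
f 13 2 23
f 22 23 8
f 13 23 22
f 1 22 34
f 22 8 37
f 34 37 11
f 22 37 34
f 1 34 38
f 34 11 42
f 38 42 12
f 34 42 38
f 2 18 29
f 18 6 32
f 29 32 10
f 18 32 29
f 6 41 19
f 41 12 40
f 19 40 5
f 41 40 19
f 12 42 39
f 42 11 35
f 39 35 3
f 42 35 39
f 11 37 36
f 37 8 24
f 36 24 7
f 37 24 36
f 8 23 28
f 23 2 25
f 28 25 9
f 23 25 28
f 4 30 16
f 30 10 31
f 16 31 5
f 30 31 16
f 4 16 14
f 16 5 15
f 14 15 3
f 16 15 14
f 4 14 21
f 14 3 20
f 21 20 7
f 14 20 21
f 4 21 26
f 21 7 27
f 26 27 9
f 21 27 26
f 4 26 30
f 26 9 33
f 30 33 10
f 26 33 30
f 5 31 19
f 31 10 32
f 19 32 6
f 31 32 19
f 3 15 39
f 15 5 40
f 39 40 12
f 15 40 39
f 7 20 36
f 20 3 35
f 36 35 11
f 20 35 36
f 9 27 28
f 27 7 24
f 28 24 8
f 27 24 28
f 10 33 29
f 33 9 25
f 29 25 2
f 33 25 29
f 44 43 47
f 44 47 45
f 45 47 48
f 45 48 46
f 47 43 49
f 47 49 48
f 48 49 50
f 48 50 46
f 49 43 51
f 49 51 50
f 50 51 52
f 50 52 46
f 51 43 53
f 51 53 52
f 52 53 54
f 52 54 46
f 53 43 55
f 53 55 54
f 54 55 56
f 54 56 46
f 55 43 57
f 55 57 56
f 56 57 58
f 56 58 46
f 57 43 59
f 57 59 58
f 58 59 60
f 58 60 46
f 59 43 44
f 59 44 60
f 60 44 45
f 60 45 46



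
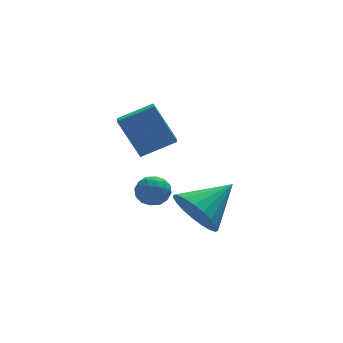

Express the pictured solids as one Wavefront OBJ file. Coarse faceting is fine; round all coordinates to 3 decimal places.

v -3.751 1.75 0.124
v -4.347 2.506 1.538
v -3.451 2.868 -0.347
v -4.047 3.624 1.067
v -2.473 1.656 0.713
v -3.069 2.412 2.127
v -2.173 2.774 0.242
v -2.769 3.53 1.656
v -3.964 1.638 -1.746
v -3.56 2.162 -1.625
v -3.18 0.958 -1.415
v -2.776 1.482 -1.294
v -3.318 1.379 -0.908
v -3.802 1.799 -1.113
v -2.938 1.321 -1.927
v -3.422 1.741 -2.132
v -2.926 1.966 -1.737
v -3.16 2.002 -1.107
v -3.58 1.118 -1.933
v -3.814 1.154 -1.303
v -3.83 1.96 -1.714
v -2.91 1.16 -1.326
v -3.228 1.099 -1.099
v -2.991 1.408 -1.028
v -3.973 1.746 -1.414
v -3.735 2.055 -1.342
v -3.593 1.594 -0.921
v -3.005 1.065 -1.698
v -2.767 1.374 -1.626
v -3.749 1.712 -2.012
v -3.512 2.021 -1.941
v -3.147 1.526 -2.119
v -3.22 2.153 -1.709
v -2.76 1.753 -1.515
v -2.855 1.658 -1.887
v -3.139 1.905 -2.007
v -3.358 2.174 -1.339
v -2.898 1.774 -1.145
v -3.216 1.713 -0.918
v -3.501 1.96 -1.038
v -2.986 2.059 -1.405
v -3.842 1.346 -1.895
v -3.382 0.946 -1.701
v -3.239 1.16 -2.002
v -3.524 1.407 -2.122
v -3.98 1.367 -1.525
v -3.52 0.967 -1.331
v -3.601 1.215 -1.033
v -3.885 1.462 -1.153
v -3.754 1.061 -1.635
v -2.676 -1.029 -1.202
v -2.129 -1.757 -1.704
v -1.204 -0.491 -0.378
v -2.101 -1.421 -1.974
v -2.172 -1.017 -2.111
v -2.33 -0.615 -2.091
v -2.548 -0.284 -1.916
v -2.788 -0.083 -1.619
v -3.009 -0.044 -1.249
v -3.172 -0.176 -0.871
v -3.249 -0.456 -0.55
v -3.228 -0.834 -0.342
v -3.111 -1.246 -0.282
v -2.918 -1.621 -0.382
v -2.684 -1.893 -0.623
v -2.449 -2.015 -0.964
v -2.252 -1.967 -1.346
f 2 4 1
f 5 2 1
f 1 4 3
f 3 5 1
f 2 8 4
f 6 2 5
f 6 8 2
f 4 8 3
f 7 5 3
f 3 8 7
f 7 6 5
f 8 6 7
f 9 46 25
f 46 20 49
f 25 49 14
f 46 49 25
f 9 25 21
f 25 14 26
f 21 26 10
f 25 26 21
f 9 21 30
f 21 10 31
f 30 31 16
f 21 31 30
f 9 30 42
f 30 16 45
f 42 45 19
f 30 45 42
f 9 42 46
f 42 19 50
f 46 50 20
f 42 50 46
f 10 26 37
f 26 14 40
f 37 40 18
f 26 40 37
f 14 49 27
f 49 20 48
f 27 48 13
f 49 48 27
f 20 50 47
f 50 19 43
f 47 43 11
f 50 43 47
f 19 45 44
f 45 16 32
f 44 32 15
f 45 32 44
f 16 31 36
f 31 10 33
f 36 33 17
f 31 33 36
f 12 38 24
f 38 18 39
f 24 39 13
f 38 39 24
f 12 24 22
f 24 13 23
f 22 23 11
f 24 23 22
f 12 22 29
f 22 11 28
f 29 28 15
f 22 28 29
f 12 29 34
f 29 15 35
f 34 35 17
f 29 35 34
f 12 34 38
f 34 17 41
f 38 41 18
f 34 41 38
f 13 39 27
f 39 18 40
f 27 40 14
f 39 40 27
f 11 23 47
f 23 13 48
f 47 48 20
f 23 48 47
f 15 28 44
f 28 11 43
f 44 43 19
f 28 43 44
f 17 35 36
f 35 15 32
f 36 32 16
f 35 32 36
f 18 41 37
f 41 17 33
f 37 33 10
f 41 33 37
f 52 51 54
f 52 54 53
f 54 51 55
f 54 55 53
f 55 51 56
f 55 56 53
f 56 51 57
f 56 57 53
f 57 51 58
f 57 58 53
f 58 51 59
f 58 59 53
f 59 51 60
f 59 60 53
f 60 51 61
f 60 61 53
f 61 51 62
f 61 62 53
f 62 51 63
f 62 63 53
f 63 51 64
f 63 64 53
f 64 51 65
f 64 65 53
f 65 51 66
f 65 66 53
f 66 51 67
f 66 67 53
f 67 51 52
f 67 52 53



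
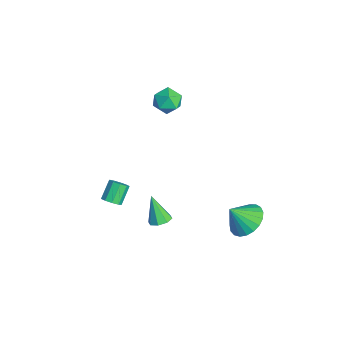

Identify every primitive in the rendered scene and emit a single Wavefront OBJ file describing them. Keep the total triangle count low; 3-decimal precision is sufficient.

v 2.964 -3.907 -1.279
v 3.416 -3.61 -1.132
v 2.788 -3.056 -0.315
v 2.336 -3.353 -0.461
v 3.221 -3.426 -1.407
v 2.593 -2.872 -0.589
v 2.907 -3.467 -1.621
v 2.279 -2.913 -0.804
v 2.618 -3.714 -1.675
v 1.991 -3.16 -0.858
v 2.492 -4.051 -1.544
v 1.864 -3.497 -0.726
v 2.587 -4.321 -1.288
v 1.959 -3.767 -0.471
v 2.858 -4.397 -1.028
v 2.23 -3.843 -0.211
v 3.178 -4.244 -0.886
v 2.55 -3.69 -0.069
v 3.399 -3.933 -0.927
v 2.771 -3.379 -0.11
v -1.249 -0.51 3.108
v -0.91 -0.064 3.777
v -0.05 -0.336 2.383
v 0.289 0.11 3.052
v 0.143 -0.747 3.129
v -0.599 -0.854 3.577
v -0.361 0.454 2.583
v -1.103 0.347 3.031
v -0.361 0.532 3.452
v -0.049 -0.21 3.79
v -0.911 -0.19 2.37
v -0.599 -0.932 2.708
v 3.858 -1.562 -2.526
v 4.374 -1.319 -2.237
v 3.182 -1.878 -1.054
v 4.031 -0.98 -2.321
v 3.586 -0.982 -2.526
v 3.3 -1.323 -2.73
v 3.341 -1.804 -2.815
v 3.684 -2.143 -2.73
v 4.13 -2.141 -2.526
v 4.415 -1.8 -2.321
v 3.449 3.094 -4.134
v 3.954 2.315 -4.725
v 3.371 2.186 -3.006
v 4.307 2.529 -4.528
v 4.512 2.84 -4.264
v 4.533 3.196 -3.976
v 4.367 3.533 -3.717
v 4.042 3.795 -3.529
v 3.615 3.935 -3.446
v 3.159 3.93 -3.482
v 2.753 3.78 -3.631
v 2.468 3.512 -3.867
v 2.352 3.171 -4.149
v 2.426 2.816 -4.428
v 2.677 2.51 -4.657
v 3.062 2.305 -4.796
v 3.513 2.236 -4.82
f 2 1 5
f 2 5 3
f 3 5 6
f 3 6 4
f 5 1 7
f 5 7 6
f 6 7 8
f 6 8 4
f 7 1 9
f 7 9 8
f 8 9 10
f 8 10 4
f 9 1 11
f 9 11 10
f 10 11 12
f 10 12 4
f 11 1 13
f 11 13 12
f 12 13 14
f 12 14 4
f 13 1 15
f 13 15 14
f 14 15 16
f 14 16 4
f 15 1 17
f 15 17 16
f 16 17 18
f 16 18 4
f 17 1 19
f 17 19 18
f 18 19 20
f 18 20 4
f 19 1 2
f 19 2 20
f 20 2 3
f 20 3 4
f 21 32 26
f 21 26 22
f 21 22 28
f 21 28 31
f 21 31 32
f 22 26 30
f 26 32 25
f 32 31 23
f 31 28 27
f 28 22 29
f 24 30 25
f 24 25 23
f 24 23 27
f 24 27 29
f 24 29 30
f 25 30 26
f 23 25 32
f 27 23 31
f 29 27 28
f 30 29 22
f 34 33 36
f 34 36 35
f 36 33 37
f 36 37 35
f 37 33 38
f 37 38 35
f 38 33 39
f 38 39 35
f 39 33 40
f 39 40 35
f 40 33 41
f 40 41 35
f 41 33 42
f 41 42 35
f 42 33 34
f 42 34 35
f 44 43 46
f 44 46 45
f 46 43 47
f 46 47 45
f 47 43 48
f 47 48 45
f 48 43 49
f 48 49 45
f 49 43 50
f 49 50 45
f 50 43 51
f 50 51 45
f 51 43 52
f 51 52 45
f 52 43 53
f 52 53 45
f 53 43 54
f 53 54 45
f 54 43 55
f 54 55 45
f 55 43 56
f 55 56 45
f 56 43 57
f 56 57 45
f 57 43 58
f 57 58 45
f 58 43 59
f 58 59 45
f 59 43 44
f 59 44 45



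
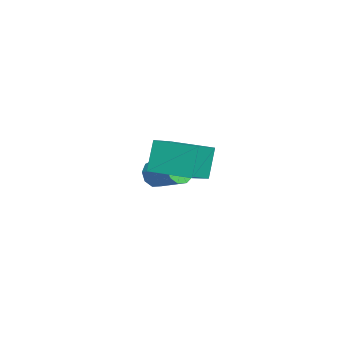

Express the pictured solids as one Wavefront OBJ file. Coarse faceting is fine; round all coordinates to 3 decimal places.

v 2.62 -0.465 -0.556
v 3.906 -1.271 0.335
v 1.913 -0.137 0.76
v 3.199 -0.943 1.651
v 3.581 1.183 -0.451
v 4.867 0.377 0.44
v 2.874 1.511 0.865
v 4.16 0.705 1.756
v -1.335 -0.468 -3.137
v -0.83 -0.633 -3.607
v 0.24 0.323 -2.794
v -0.265 0.488 -2.323
v -1.072 -0.238 -3.754
v -0.001 0.718 -2.941
v -1.436 0.049 -3.612
v -0.366 1.006 -2.799
v -1.754 0.095 -3.248
v -0.683 1.051 -2.434
v -1.876 -0.123 -2.831
v -0.805 0.833 -2.018
v -1.745 -0.503 -2.557
v -0.674 0.454 -1.744
v -1.422 -0.866 -2.555
v -0.351 0.091 -1.742
v -1.059 -1.043 -2.824
v 0.012 -0.087 -2.011
v -0.825 -0.951 -3.24
v 0.245 0.005 -2.427
f 2 4 1
f 5 2 1
f 1 4 3
f 3 5 1
f 2 8 4
f 6 2 5
f 6 8 2
f 4 8 3
f 7 5 3
f 3 8 7
f 7 6 5
f 8 6 7
f 10 9 13
f 10 13 11
f 11 13 14
f 11 14 12
f 13 9 15
f 13 15 14
f 14 15 16
f 14 16 12
f 15 9 17
f 15 17 16
f 16 17 18
f 16 18 12
f 17 9 19
f 17 19 18
f 18 19 20
f 18 20 12
f 19 9 21
f 19 21 20
f 20 21 22
f 20 22 12
f 21 9 23
f 21 23 22
f 22 23 24
f 22 24 12
f 23 9 25
f 23 25 24
f 24 25 26
f 24 26 12
f 25 9 27
f 25 27 26
f 26 27 28
f 26 28 12
f 27 9 10
f 27 10 28
f 28 10 11
f 28 11 12



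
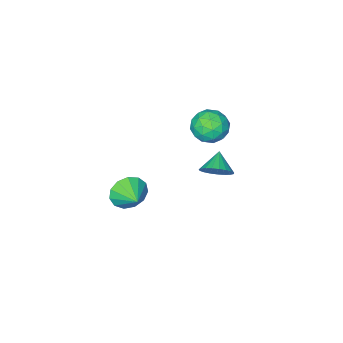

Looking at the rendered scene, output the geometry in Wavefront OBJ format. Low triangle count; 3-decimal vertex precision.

v -2.434 -1.944 -3.496
v -1.868 -2.015 -2.979
v -3.066 -2.536 -2.884
v -2.018 -1.75 -2.878
v -2.239 -1.519 -2.883
v -2.495 -1.362 -2.995
v -2.74 -1.305 -3.193
v -2.932 -1.359 -3.444
v -3.038 -1.514 -3.703
v -3.04 -1.743 -3.927
v -2.936 -2.007 -4.076
v -2.746 -2.26 -4.125
v -2.502 -2.458 -4.065
v -2.247 -2.568 -3.906
v -2.023 -2.569 -3.677
v -1.871 -2.463 -3.416
v -1.816 -2.267 -3.169
v 3.033 -0.868 -0.801
v 3.358 -1.172 -0.089
v 3.287 0.068 -0.519
v 3.709 -1.171 -0.406
v 3.846 -1.074 -0.849
v 3.724 -0.912 -1.276
v 3.384 -0.736 -1.553
v 2.931 -0.601 -1.592
v 2.511 -0.552 -1.379
v 2.257 -0.602 -0.983
v 2.249 -0.737 -0.53
v 2.49 -0.914 -0.162
v 2.903 -1.076 0.002
v -0.855 0.272 1.729
v -0.257 -0.119 1.228
v -1.523 -0.961 1.892
v -0.925 -1.352 1.391
v -0.706 -1.057 2.183
v -0.293 -0.295 2.082
v -1.487 -0.785 1.038
v -1.074 -0.023 0.937
v -0.648 -0.772 0.801
v -0.165 -0.94 1.508
v -1.615 -0.14 1.612
v -1.132 -0.308 2.319
v -0.497 0.185 1.464
v -1.283 -1.265 1.656
v -1.154 -1.091 2.121
v -0.803 -1.321 1.827
v -0.518 0.081 1.966
v -0.167 -0.149 1.671
v -0.431 -0.7 2.233
v -1.613 -0.931 1.449
v -1.262 -1.161 1.154
v -0.977 0.241 1.293
v -0.626 0.011 0.999
v -1.349 -0.38 0.887
v -0.375 -0.429 0.918
v -0.768 -1.154 1.014
v -1.099 -0.82 0.807
v -0.856 -0.373 0.748
v -0.091 -0.528 1.334
v -0.485 -1.253 1.43
v -0.356 -1.079 1.895
v -0.113 -0.631 1.836
v -0.321 -0.912 1.083
v -1.295 0.173 1.69
v -1.689 -0.552 1.786
v -1.667 -0.449 1.284
v -1.424 -0.001 1.225
v -1.012 0.074 2.106
v -1.405 -0.651 2.202
v -0.924 -0.707 2.372
v -0.681 -0.26 2.313
v -1.459 -0.168 2.037
f 2 1 4
f 2 4 3
f 4 1 5
f 4 5 3
f 5 1 6
f 5 6 3
f 6 1 7
f 6 7 3
f 7 1 8
f 7 8 3
f 8 1 9
f 8 9 3
f 9 1 10
f 9 10 3
f 10 1 11
f 10 11 3
f 11 1 12
f 11 12 3
f 12 1 13
f 12 13 3
f 13 1 14
f 13 14 3
f 14 1 15
f 14 15 3
f 15 1 16
f 15 16 3
f 16 1 17
f 16 17 3
f 17 1 2
f 17 2 3
f 19 18 21
f 19 21 20
f 21 18 22
f 21 22 20
f 22 18 23
f 22 23 20
f 23 18 24
f 23 24 20
f 24 18 25
f 24 25 20
f 25 18 26
f 25 26 20
f 26 18 27
f 26 27 20
f 27 18 28
f 27 28 20
f 28 18 29
f 28 29 20
f 29 18 30
f 29 30 20
f 30 18 19
f 30 19 20
f 31 68 47
f 68 42 71
f 47 71 36
f 68 71 47
f 31 47 43
f 47 36 48
f 43 48 32
f 47 48 43
f 31 43 52
f 43 32 53
f 52 53 38
f 43 53 52
f 31 52 64
f 52 38 67
f 64 67 41
f 52 67 64
f 31 64 68
f 64 41 72
f 68 72 42
f 64 72 68
f 32 48 59
f 48 36 62
f 59 62 40
f 48 62 59
f 36 71 49
f 71 42 70
f 49 70 35
f 71 70 49
f 42 72 69
f 72 41 65
f 69 65 33
f 72 65 69
f 41 67 66
f 67 38 54
f 66 54 37
f 67 54 66
f 38 53 58
f 53 32 55
f 58 55 39
f 53 55 58
f 34 60 46
f 60 40 61
f 46 61 35
f 60 61 46
f 34 46 44
f 46 35 45
f 44 45 33
f 46 45 44
f 34 44 51
f 44 33 50
f 51 50 37
f 44 50 51
f 34 51 56
f 51 37 57
f 56 57 39
f 51 57 56
f 34 56 60
f 56 39 63
f 60 63 40
f 56 63 60
f 35 61 49
f 61 40 62
f 49 62 36
f 61 62 49
f 33 45 69
f 45 35 70
f 69 70 42
f 45 70 69
f 37 50 66
f 50 33 65
f 66 65 41
f 50 65 66
f 39 57 58
f 57 37 54
f 58 54 38
f 57 54 58
f 40 63 59
f 63 39 55
f 59 55 32
f 63 55 59



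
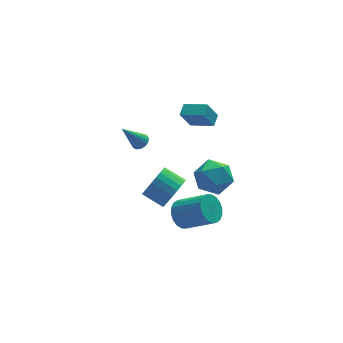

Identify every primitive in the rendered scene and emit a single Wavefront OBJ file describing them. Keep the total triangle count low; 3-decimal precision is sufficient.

v 1.853 1.114 0.964
v 1.197 1.029 2.164
v 2.29 1.747 1.248
v 1.634 1.661 2.448
v 2.906 0.159 1.472
v 2.25 0.073 2.672
v 3.343 0.791 1.756
v 2.687 0.706 2.956
v 1.547 -2.455 -1.252
v 2.154 -1.651 -0.564
v 1.786 -3.829 0.144
v 2.393 -3.025 0.832
v 1.197 -2.885 0.642
v 1.049 -2.035 -0.22
v 2.891 -3.445 -0.2
v 2.743 -2.595 -1.062
v 2.985 -2.263 0.086
v 1.937 -1.917 0.607
v 2.003 -3.563 -1.027
v 0.955 -3.217 -0.506
v 0.152 -2.823 -2.989
v 0.865 -2.517 -3.519
v 2.201 -3.591 -2.342
v 1.488 -3.897 -1.811
v 0.838 -2.225 -3.222
v 2.175 -3.298 -2.045
v 0.675 -2.05 -2.878
v 2.012 -3.124 -1.701
v 0.409 -2.029 -2.556
v 1.745 -3.103 -1.379
v 0.091 -2.165 -2.32
v 1.428 -3.239 -1.143
v -0.214 -2.431 -2.216
v 1.123 -3.505 -1.039
v -0.447 -2.775 -2.266
v 0.89 -3.849 -1.088
v -0.561 -3.129 -2.458
v 0.775 -4.203 -1.281
v -0.535 -3.422 -2.755
v 0.802 -4.495 -1.578
v -0.372 -3.596 -3.099
v 0.965 -4.67 -1.922
v -0.105 -3.617 -3.421
v 1.231 -4.691 -2.244
v 0.212 -3.481 -3.657
v 1.549 -4.555 -2.48
v 0.517 -3.215 -3.761
v 1.854 -4.289 -2.584
v 0.75 -2.871 -3.712
v 2.087 -3.945 -2.534
v 0.477 -0.323 -3.578
v 1.039 -0.375 -2.634
v 0.085 0.51 -2.017
v -0.477 0.563 -2.962
v 1.227 -0.04 -2.825
v 0.273 0.846 -2.208
v 1.301 0.253 -3.131
v 0.347 1.138 -2.514
v 1.249 0.457 -3.504
v 0.295 1.343 -2.887
v 1.08 0.543 -3.889
v 0.126 1.429 -3.272
v 0.819 0.498 -4.227
v -0.135 1.383 -3.61
v 0.506 0.327 -4.466
v -0.448 1.212 -3.849
v 0.188 0.057 -4.57
v -0.765 0.942 -3.953
v -0.085 -0.27 -4.523
v -1.039 0.615 -3.906
v -0.273 -0.606 -4.332
v -1.227 0.28 -3.715
v -0.347 -0.898 -4.026
v -1.301 -0.013 -3.409
v -0.295 -1.103 -3.653
v -1.249 -0.217 -3.036
v -0.126 -1.189 -3.268
v -1.08 -0.303 -2.651
v 0.135 -1.143 -2.93
v -0.819 -0.258 -2.313
v 0.448 -0.972 -2.691
v -0.506 -0.087 -2.074
v 0.765 -0.702 -2.587
v -0.188 0.183 -1.97
v -1.867 -1.781 3.102
v -1.425 -1.847 3.405
v -2.893 -1.879 4.578
v -1.452 -1.609 3.402
v -1.562 -1.404 3.34
v -1.731 -1.274 3.23
v -1.928 -1.245 3.095
v -2.113 -1.321 2.962
v -2.248 -1.489 2.856
v -2.309 -1.715 2.799
v -2.281 -1.953 2.802
v -2.172 -2.158 2.865
v -2.002 -2.288 2.975
v -1.805 -2.317 3.109
v -1.621 -2.241 3.243
v -1.485 -2.073 3.349
f 2 4 1
f 5 2 1
f 1 4 3
f 3 5 1
f 2 8 4
f 6 2 5
f 6 8 2
f 4 8 3
f 7 5 3
f 3 8 7
f 7 6 5
f 8 6 7
f 9 20 14
f 9 14 10
f 9 10 16
f 9 16 19
f 9 19 20
f 10 14 18
f 14 20 13
f 20 19 11
f 19 16 15
f 16 10 17
f 12 18 13
f 12 13 11
f 12 11 15
f 12 15 17
f 12 17 18
f 13 18 14
f 11 13 20
f 15 11 19
f 17 15 16
f 18 17 10
f 22 21 25
f 22 25 23
f 23 25 26
f 23 26 24
f 25 21 27
f 25 27 26
f 26 27 28
f 26 28 24
f 27 21 29
f 27 29 28
f 28 29 30
f 28 30 24
f 29 21 31
f 29 31 30
f 30 31 32
f 30 32 24
f 31 21 33
f 31 33 32
f 32 33 34
f 32 34 24
f 33 21 35
f 33 35 34
f 34 35 36
f 34 36 24
f 35 21 37
f 35 37 36
f 36 37 38
f 36 38 24
f 37 21 39
f 37 39 38
f 38 39 40
f 38 40 24
f 39 21 41
f 39 41 40
f 40 41 42
f 40 42 24
f 41 21 43
f 41 43 42
f 42 43 44
f 42 44 24
f 43 21 45
f 43 45 44
f 44 45 46
f 44 46 24
f 45 21 47
f 45 47 46
f 46 47 48
f 46 48 24
f 47 21 49
f 47 49 48
f 48 49 50
f 48 50 24
f 49 21 22
f 49 22 50
f 50 22 23
f 50 23 24
f 52 51 55
f 52 55 53
f 53 55 56
f 53 56 54
f 55 51 57
f 55 57 56
f 56 57 58
f 56 58 54
f 57 51 59
f 57 59 58
f 58 59 60
f 58 60 54
f 59 51 61
f 59 61 60
f 60 61 62
f 60 62 54
f 61 51 63
f 61 63 62
f 62 63 64
f 62 64 54
f 63 51 65
f 63 65 64
f 64 65 66
f 64 66 54
f 65 51 67
f 65 67 66
f 66 67 68
f 66 68 54
f 67 51 69
f 67 69 68
f 68 69 70
f 68 70 54
f 69 51 71
f 69 71 70
f 70 71 72
f 70 72 54
f 71 51 73
f 71 73 72
f 72 73 74
f 72 74 54
f 73 51 75
f 73 75 74
f 74 75 76
f 74 76 54
f 75 51 77
f 75 77 76
f 76 77 78
f 76 78 54
f 77 51 79
f 77 79 78
f 78 79 80
f 78 80 54
f 79 51 81
f 79 81 80
f 80 81 82
f 80 82 54
f 81 51 83
f 81 83 82
f 82 83 84
f 82 84 54
f 83 51 52
f 83 52 84
f 84 52 53
f 84 53 54
f 86 85 88
f 86 88 87
f 88 85 89
f 88 89 87
f 89 85 90
f 89 90 87
f 90 85 91
f 90 91 87
f 91 85 92
f 91 92 87
f 92 85 93
f 92 93 87
f 93 85 94
f 93 94 87
f 94 85 95
f 94 95 87
f 95 85 96
f 95 96 87
f 96 85 97
f 96 97 87
f 97 85 98
f 97 98 87
f 98 85 99
f 98 99 87
f 99 85 100
f 99 100 87
f 100 85 86
f 100 86 87



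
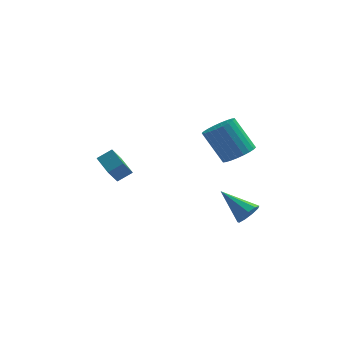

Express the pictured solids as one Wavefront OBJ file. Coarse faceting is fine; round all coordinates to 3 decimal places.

v -4.909 0.199 0.293
v -4.151 0.493 0.785
v -4.496 0.763 -0.682
v -3.738 1.057 -0.191
v -4.242 -0.917 -0.069
v -3.484 -0.623 0.422
v -3.829 -0.353 -1.045
v -3.071 -0.059 -0.553
v 2.837 -4.259 -0.799
v 3.345 -4.014 -0.335
v 1.463 -3.301 0.199
v 3.292 -3.695 -0.715
v 3.026 -3.639 -1.134
v 2.672 -3.874 -1.397
v 2.395 -4.289 -1.379
v 2.325 -4.691 -1.09
v 2.494 -4.89 -0.665
v 2.824 -4.794 -0.302
v 3.16 -4.449 -0.172
v 2.292 -0.546 1.227
v 3.023 -0.821 1.785
v 1.96 -0.228 3.471
v 1.228 0.046 2.913
v 3.114 -0.464 1.716
v 2.05 0.129 3.403
v 3.079 -0.119 1.573
v 2.015 0.473 3.26
v 2.924 0.16 1.378
v 1.86 0.753 3.064
v 2.673 0.332 1.159
v 1.61 0.924 2.845
v 2.364 0.37 0.951
v 1.301 0.963 2.637
v 2.044 0.269 0.784
v 0.981 0.861 2.471
v 1.762 0.044 0.685
v 0.698 0.636 2.372
v 1.56 -0.272 0.669
v 0.497 0.321 2.355
v 1.47 -0.629 0.737
v 0.406 -0.036 2.424
v 1.505 -0.973 0.88
v 0.441 -0.381 2.567
v 1.66 -1.253 1.076
v 0.596 -0.66 2.762
v 1.91 -1.424 1.295
v 0.847 -0.832 2.981
v 2.219 -1.463 1.503
v 1.156 -0.87 3.189
v 2.539 -1.361 1.669
v 1.476 -0.769 3.356
v 2.822 -1.136 1.768
v 1.758 -0.544 3.455
f 2 4 1
f 5 2 1
f 1 4 3
f 3 5 1
f 2 8 4
f 6 2 5
f 6 8 2
f 4 8 3
f 7 5 3
f 3 8 7
f 7 6 5
f 8 6 7
f 10 9 12
f 10 12 11
f 12 9 13
f 12 13 11
f 13 9 14
f 13 14 11
f 14 9 15
f 14 15 11
f 15 9 16
f 15 16 11
f 16 9 17
f 16 17 11
f 17 9 18
f 17 18 11
f 18 9 19
f 18 19 11
f 19 9 10
f 19 10 11
f 21 20 24
f 21 24 22
f 22 24 25
f 22 25 23
f 24 20 26
f 24 26 25
f 25 26 27
f 25 27 23
f 26 20 28
f 26 28 27
f 27 28 29
f 27 29 23
f 28 20 30
f 28 30 29
f 29 30 31
f 29 31 23
f 30 20 32
f 30 32 31
f 31 32 33
f 31 33 23
f 32 20 34
f 32 34 33
f 33 34 35
f 33 35 23
f 34 20 36
f 34 36 35
f 35 36 37
f 35 37 23
f 36 20 38
f 36 38 37
f 37 38 39
f 37 39 23
f 38 20 40
f 38 40 39
f 39 40 41
f 39 41 23
f 40 20 42
f 40 42 41
f 41 42 43
f 41 43 23
f 42 20 44
f 42 44 43
f 43 44 45
f 43 45 23
f 44 20 46
f 44 46 45
f 45 46 47
f 45 47 23
f 46 20 48
f 46 48 47
f 47 48 49
f 47 49 23
f 48 20 50
f 48 50 49
f 49 50 51
f 49 51 23
f 50 20 52
f 50 52 51
f 51 52 53
f 51 53 23
f 52 20 21
f 52 21 53
f 53 21 22
f 53 22 23



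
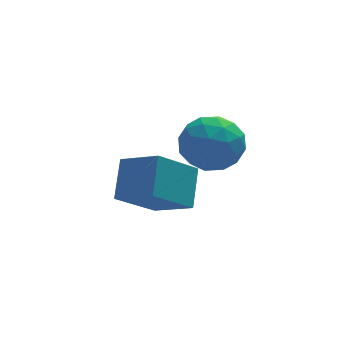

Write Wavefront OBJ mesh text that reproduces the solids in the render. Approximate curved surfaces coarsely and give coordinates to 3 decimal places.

v 3.3 -1.945 3.441
v 4.365 -1.756 3.222
v 3.435 -3.564 2.698
v 4.5 -3.375 2.479
v 4.166 -3.505 3.523
v 4.083 -2.505 3.982
v 3.717 -2.815 1.938
v 3.634 -1.815 2.397
v 4.623 -2.294 2.293
v 4.901 -2.72 3.272
v 2.899 -2.6 2.648
v 3.177 -3.026 3.627
v 3.821 -1.708 3.396
v 3.979 -3.612 2.524
v 3.783 -3.688 3.137
v 4.409 -3.577 3.008
v 3.655 -2.148 3.844
v 4.281 -2.037 3.715
v 4.164 -3.065 3.892
v 3.519 -3.283 2.205
v 4.145 -3.172 2.076
v 3.391 -1.743 2.912
v 4.017 -1.632 2.783
v 3.636 -2.255 2.028
v 4.598 -1.913 2.721
v 4.678 -2.865 2.285
v 4.218 -2.536 1.967
v 4.169 -1.948 2.237
v 4.762 -2.164 3.297
v 4.841 -3.115 2.861
v 4.645 -3.192 3.475
v 4.596 -2.604 3.745
v 4.913 -2.48 2.751
v 2.959 -2.205 3.059
v 3.038 -3.156 2.623
v 3.204 -2.716 2.175
v 3.155 -2.128 2.445
v 3.122 -2.455 3.635
v 3.202 -3.407 3.199
v 3.631 -3.372 3.683
v 3.582 -2.784 3.953
v 2.887 -2.84 3.169
v 1.085 -1.419 -0.024
v 2.093 -2.452 0.69
v 1.519 -0.291 0.994
v 2.527 -1.324 1.707
v 2.493 -0.876 -1.227
v 3.501 -1.909 -0.514
v 2.927 0.252 -0.21
v 3.935 -0.781 0.504
f 1 38 17
f 38 12 41
f 17 41 6
f 38 41 17
f 1 17 13
f 17 6 18
f 13 18 2
f 17 18 13
f 1 13 22
f 13 2 23
f 22 23 8
f 13 23 22
f 1 22 34
f 22 8 37
f 34 37 11
f 22 37 34
f 1 34 38
f 34 11 42
f 38 42 12
f 34 42 38
f 2 18 29
f 18 6 32
f 29 32 10
f 18 32 29
f 6 41 19
f 41 12 40
f 19 40 5
f 41 40 19
f 12 42 39
f 42 11 35
f 39 35 3
f 42 35 39
f 11 37 36
f 37 8 24
f 36 24 7
f 37 24 36
f 8 23 28
f 23 2 25
f 28 25 9
f 23 25 28
f 4 30 16
f 30 10 31
f 16 31 5
f 30 31 16
f 4 16 14
f 16 5 15
f 14 15 3
f 16 15 14
f 4 14 21
f 14 3 20
f 21 20 7
f 14 20 21
f 4 21 26
f 21 7 27
f 26 27 9
f 21 27 26
f 4 26 30
f 26 9 33
f 30 33 10
f 26 33 30
f 5 31 19
f 31 10 32
f 19 32 6
f 31 32 19
f 3 15 39
f 15 5 40
f 39 40 12
f 15 40 39
f 7 20 36
f 20 3 35
f 36 35 11
f 20 35 36
f 9 27 28
f 27 7 24
f 28 24 8
f 27 24 28
f 10 33 29
f 33 9 25
f 29 25 2
f 33 25 29
f 44 46 43
f 47 44 43
f 43 46 45
f 45 47 43
f 44 50 46
f 48 44 47
f 48 50 44
f 46 50 45
f 49 47 45
f 45 50 49
f 49 48 47
f 50 48 49



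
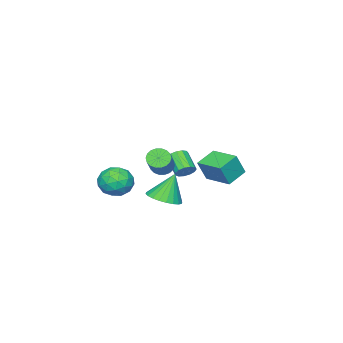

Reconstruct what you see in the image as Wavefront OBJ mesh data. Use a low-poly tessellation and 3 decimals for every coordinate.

v 1.759 1.336 0.769
v 1.99 1.681 0.257
v 3.432 2.589 1.518
v 3.201 2.244 2.031
v 1.783 1.858 0.366
v 3.225 2.766 1.627
v 1.571 1.931 0.556
v 3.013 2.84 1.817
v 1.396 1.887 0.788
v 2.838 2.795 2.049
v 1.293 1.733 1.016
v 2.735 2.641 2.277
v 1.283 1.501 1.195
v 2.724 2.409 2.456
v 1.366 1.236 1.29
v 2.808 2.144 2.552
v 1.528 0.991 1.282
v 2.97 1.899 2.543
v 1.735 0.814 1.173
v 3.177 1.722 2.434
v 1.947 0.74 0.983
v 3.389 1.649 2.244
v 2.122 0.785 0.751
v 3.564 1.693 2.012
v 2.225 0.939 0.523
v 3.667 1.847 1.784
v 2.236 1.171 0.344
v 3.677 2.079 1.605
v 2.152 1.436 0.248
v 3.594 2.344 1.51
v -3.723 -1.339 -2.298
v -3.345 -1.142 -1.821
v -3.879 -2.144 -0.985
v -4.257 -2.341 -1.462
v -3.652 -0.954 -1.791
v -4.185 -1.957 -0.955
v -3.981 -0.889 -1.923
v -4.515 -1.891 -1.087
v -4.228 -0.966 -2.174
v -4.762 -1.968 -1.338
v -4.315 -1.162 -2.464
v -4.849 -2.164 -1.628
v -4.214 -1.414 -2.701
v -4.748 -2.416 -1.865
v -3.957 -1.642 -2.811
v -4.491 -2.644 -1.975
v -3.626 -1.774 -2.757
v -4.16 -2.776 -1.921
v -3.325 -1.768 -2.558
v -3.859 -2.77 -1.722
v -3.151 -1.625 -2.276
v -3.685 -2.628 -1.44
v -3.158 -1.392 -2.001
v -3.692 -2.394 -1.165
v -0.971 3.236 0.276
v -0.429 3.037 1.551
v -0.689 4.936 0.421
v -0.148 4.737 1.697
v 0.228 3.083 -0.257
v 0.769 2.884 1.019
v 0.509 4.783 -0.111
v 1.051 4.584 1.164
v -0.508 -0.353 -2.941
v 0.434 0.06 -2.684
v -1.112 -0.047 -1.219
v 0.231 0.396 -2.814
v -0.084 0.618 -2.964
v -0.463 0.693 -3.111
v -0.85 0.608 -3.231
v -1.184 0.377 -3.307
v -1.416 0.035 -3.328
v -1.509 -0.366 -3.289
v -1.45 -0.765 -3.198
v -1.248 -1.102 -3.067
v -0.932 -1.324 -2.918
v -0.553 -1.398 -2.771
v -0.166 -1.313 -2.651
v 0.168 -1.082 -2.575
v 0.4 -0.74 -2.554
v 0.493 -0.339 -2.592
v -0.665 -3.204 -1.804
v 0.008 -2.476 -1.342
v 0.612 -3.664 -2.938
v 1.285 -2.936 -2.476
v 0.985 -3.831 -1.924
v 0.196 -3.546 -1.223
v 0.424 -2.594 -3.057
v -0.365 -2.309 -2.356
v 0.681 -2.099 -2.117
v 1.028 -2.863 -1.416
v -0.408 -3.277 -2.864
v -0.061 -4.041 -2.163
v -0.441 -2.8 -1.473
v 1.061 -3.34 -2.807
v 0.885 -3.866 -2.482
v 1.28 -3.438 -2.211
v -0.33 -3.429 -1.403
v 0.065 -3.001 -1.132
v 0.64 -3.797 -1.474
v 0.555 -3.139 -3.148
v 0.95 -2.711 -2.877
v -0.66 -2.702 -2.069
v -0.265 -2.274 -1.798
v -0.02 -2.343 -2.806
v 0.35 -2.15 -1.657
v 1.101 -2.42 -2.324
v 0.595 -2.219 -2.665
v 0.131 -2.052 -2.253
v 0.554 -2.599 -1.245
v 1.305 -2.87 -1.912
v 1.129 -3.396 -1.588
v 0.665 -3.229 -1.175
v 0.95 -2.378 -1.701
v -0.685 -3.27 -2.368
v 0.066 -3.541 -3.035
v -0.045 -2.911 -3.105
v -0.509 -2.744 -2.692
v -0.481 -3.72 -1.956
v 0.27 -3.99 -2.623
v 0.489 -4.088 -2.027
v 0.025 -3.921 -1.615
v -0.33 -3.762 -2.579
f 2 1 5
f 2 5 3
f 3 5 6
f 3 6 4
f 5 1 7
f 5 7 6
f 6 7 8
f 6 8 4
f 7 1 9
f 7 9 8
f 8 9 10
f 8 10 4
f 9 1 11
f 9 11 10
f 10 11 12
f 10 12 4
f 11 1 13
f 11 13 12
f 12 13 14
f 12 14 4
f 13 1 15
f 13 15 14
f 14 15 16
f 14 16 4
f 15 1 17
f 15 17 16
f 16 17 18
f 16 18 4
f 17 1 19
f 17 19 18
f 18 19 20
f 18 20 4
f 19 1 21
f 19 21 20
f 20 21 22
f 20 22 4
f 21 1 23
f 21 23 22
f 22 23 24
f 22 24 4
f 23 1 25
f 23 25 24
f 24 25 26
f 24 26 4
f 25 1 27
f 25 27 26
f 26 27 28
f 26 28 4
f 27 1 29
f 27 29 28
f 28 29 30
f 28 30 4
f 29 1 2
f 29 2 30
f 30 2 3
f 30 3 4
f 32 31 35
f 32 35 33
f 33 35 36
f 33 36 34
f 35 31 37
f 35 37 36
f 36 37 38
f 36 38 34
f 37 31 39
f 37 39 38
f 38 39 40
f 38 40 34
f 39 31 41
f 39 41 40
f 40 41 42
f 40 42 34
f 41 31 43
f 41 43 42
f 42 43 44
f 42 44 34
f 43 31 45
f 43 45 44
f 44 45 46
f 44 46 34
f 45 31 47
f 45 47 46
f 46 47 48
f 46 48 34
f 47 31 49
f 47 49 48
f 48 49 50
f 48 50 34
f 49 31 51
f 49 51 50
f 50 51 52
f 50 52 34
f 51 31 53
f 51 53 52
f 52 53 54
f 52 54 34
f 53 31 32
f 53 32 54
f 54 32 33
f 54 33 34
f 56 58 55
f 59 56 55
f 55 58 57
f 57 59 55
f 56 62 58
f 60 56 59
f 60 62 56
f 58 62 57
f 61 59 57
f 57 62 61
f 61 60 59
f 62 60 61
f 64 63 66
f 64 66 65
f 66 63 67
f 66 67 65
f 67 63 68
f 67 68 65
f 68 63 69
f 68 69 65
f 69 63 70
f 69 70 65
f 70 63 71
f 70 71 65
f 71 63 72
f 71 72 65
f 72 63 73
f 72 73 65
f 73 63 74
f 73 74 65
f 74 63 75
f 74 75 65
f 75 63 76
f 75 76 65
f 76 63 77
f 76 77 65
f 77 63 78
f 77 78 65
f 78 63 79
f 78 79 65
f 79 63 80
f 79 80 65
f 80 63 64
f 80 64 65
f 81 118 97
f 118 92 121
f 97 121 86
f 118 121 97
f 81 97 93
f 97 86 98
f 93 98 82
f 97 98 93
f 81 93 102
f 93 82 103
f 102 103 88
f 93 103 102
f 81 102 114
f 102 88 117
f 114 117 91
f 102 117 114
f 81 114 118
f 114 91 122
f 118 122 92
f 114 122 118
f 82 98 109
f 98 86 112
f 109 112 90
f 98 112 109
f 86 121 99
f 121 92 120
f 99 120 85
f 121 120 99
f 92 122 119
f 122 91 115
f 119 115 83
f 122 115 119
f 91 117 116
f 117 88 104
f 116 104 87
f 117 104 116
f 88 103 108
f 103 82 105
f 108 105 89
f 103 105 108
f 84 110 96
f 110 90 111
f 96 111 85
f 110 111 96
f 84 96 94
f 96 85 95
f 94 95 83
f 96 95 94
f 84 94 101
f 94 83 100
f 101 100 87
f 94 100 101
f 84 101 106
f 101 87 107
f 106 107 89
f 101 107 106
f 84 106 110
f 106 89 113
f 110 113 90
f 106 113 110
f 85 111 99
f 111 90 112
f 99 112 86
f 111 112 99
f 83 95 119
f 95 85 120
f 119 120 92
f 95 120 119
f 87 100 116
f 100 83 115
f 116 115 91
f 100 115 116
f 89 107 108
f 107 87 104
f 108 104 88
f 107 104 108
f 90 113 109
f 113 89 105
f 109 105 82
f 113 105 109

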